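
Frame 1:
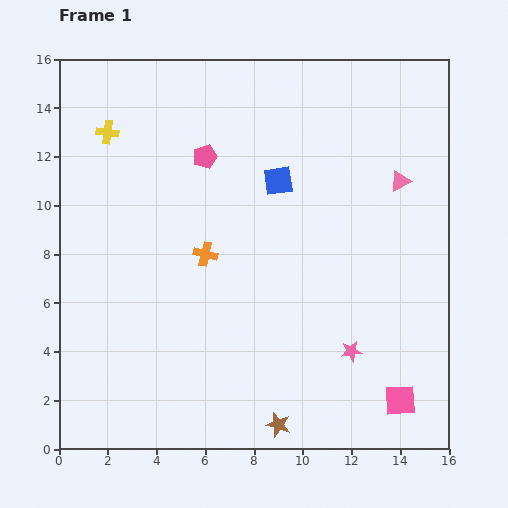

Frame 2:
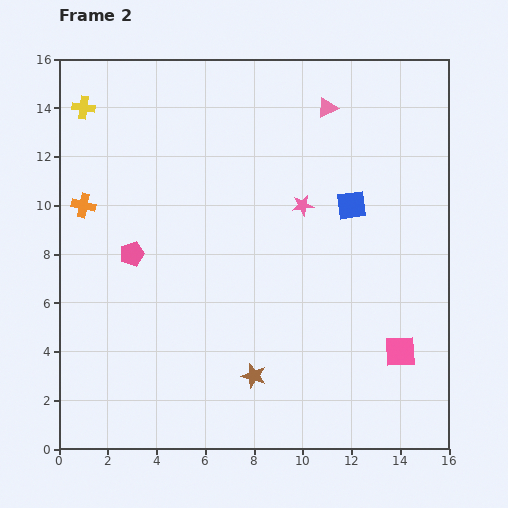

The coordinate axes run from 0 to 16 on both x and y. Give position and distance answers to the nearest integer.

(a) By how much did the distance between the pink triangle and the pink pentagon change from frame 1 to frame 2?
+2

Distance in frame 1: 8. Distance in frame 2: 10.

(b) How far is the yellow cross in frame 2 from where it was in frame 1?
1

The yellow cross moved from (2, 13) to (1, 14), a distance of √(1² + 1²) ≈ 1.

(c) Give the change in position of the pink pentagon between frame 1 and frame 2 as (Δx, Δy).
(-3, -4)

The pink pentagon was at (6, 12) in frame 1 and (3, 8) in frame 2.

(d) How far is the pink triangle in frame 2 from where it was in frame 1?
4

The pink triangle moved from (14, 11) to (11, 14), a distance of √(3² + 3²) ≈ 4.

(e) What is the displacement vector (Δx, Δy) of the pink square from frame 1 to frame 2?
(0, 2)

The pink square was at (14, 2) in frame 1 and (14, 4) in frame 2.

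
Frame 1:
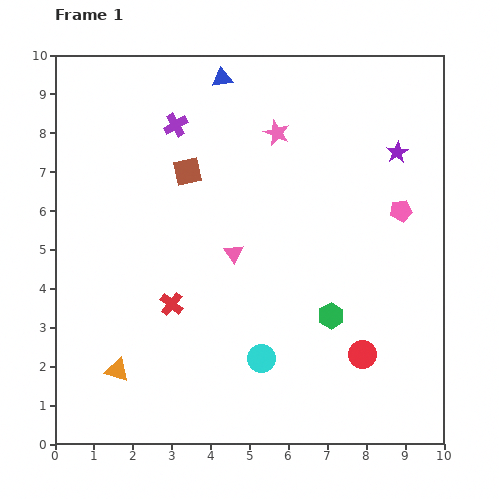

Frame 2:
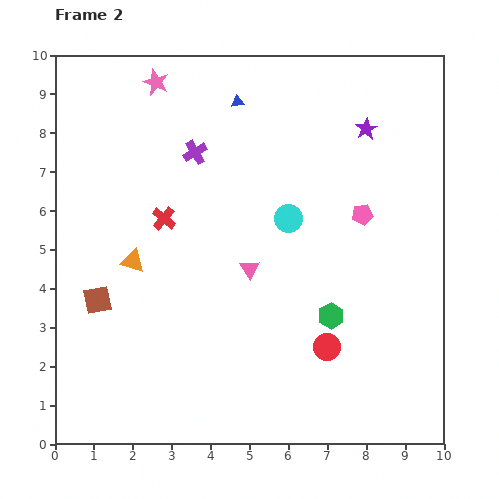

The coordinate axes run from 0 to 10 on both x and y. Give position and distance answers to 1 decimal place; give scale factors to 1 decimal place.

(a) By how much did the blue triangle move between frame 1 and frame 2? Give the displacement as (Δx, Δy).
(0.4, -0.6)

The blue triangle was at (4.3, 9.4) in frame 1 and (4.7, 8.8) in frame 2.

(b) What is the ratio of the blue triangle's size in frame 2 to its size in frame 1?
0.6×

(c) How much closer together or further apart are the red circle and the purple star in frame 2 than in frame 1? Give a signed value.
+0.4

Distance in frame 1: 5.3. Distance in frame 2: 5.7.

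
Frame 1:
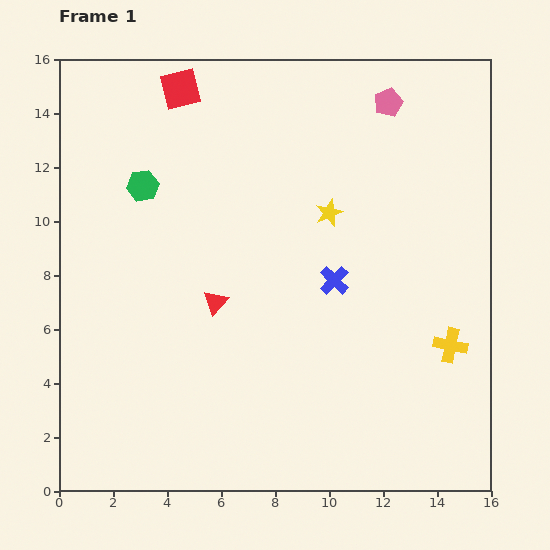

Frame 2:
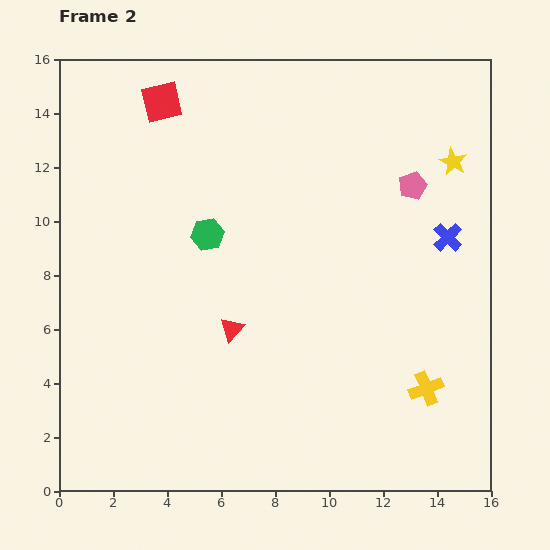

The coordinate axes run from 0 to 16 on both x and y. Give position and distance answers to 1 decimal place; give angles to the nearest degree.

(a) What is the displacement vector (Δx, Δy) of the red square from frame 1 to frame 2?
(-0.7, -0.5)

The red square was at (4.5, 14.9) in frame 1 and (3.8, 14.4) in frame 2.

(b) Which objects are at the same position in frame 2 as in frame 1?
none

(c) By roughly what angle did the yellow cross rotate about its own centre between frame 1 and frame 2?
33° counter-clockwise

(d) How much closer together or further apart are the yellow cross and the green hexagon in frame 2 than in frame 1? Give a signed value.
-2.9

Distance in frame 1: 12.8. Distance in frame 2: 9.9.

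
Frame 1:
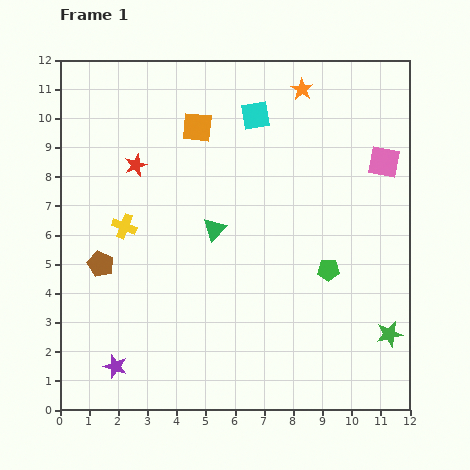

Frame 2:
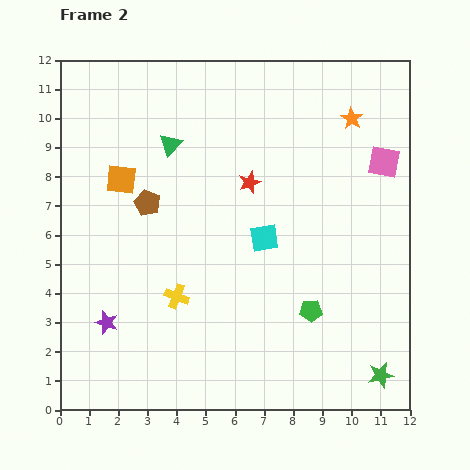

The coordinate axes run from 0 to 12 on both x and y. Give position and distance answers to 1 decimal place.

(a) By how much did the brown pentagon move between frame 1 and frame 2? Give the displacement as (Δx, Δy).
(1.6, 2.1)

The brown pentagon was at (1.4, 5.0) in frame 1 and (3.0, 7.1) in frame 2.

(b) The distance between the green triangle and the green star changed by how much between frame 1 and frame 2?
+3.7

Distance in frame 1: 7.0. Distance in frame 2: 10.7.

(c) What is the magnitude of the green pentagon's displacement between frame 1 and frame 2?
1.5

The green pentagon moved from (9.2, 4.8) to (8.6, 3.4), a distance of √(0.6² + 1.4²) ≈ 1.5.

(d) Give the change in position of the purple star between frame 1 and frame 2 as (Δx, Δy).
(-0.3, 1.5)

The purple star was at (1.9, 1.5) in frame 1 and (1.6, 3.0) in frame 2.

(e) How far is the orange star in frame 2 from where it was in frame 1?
2.0

The orange star moved from (8.3, 11.0) to (10.0, 10.0), a distance of √(1.7² + 1.0²) ≈ 2.0.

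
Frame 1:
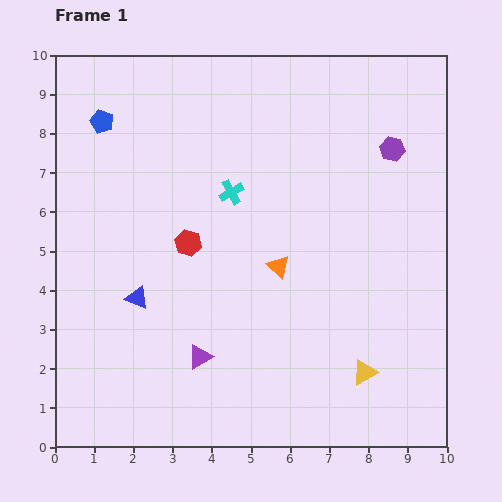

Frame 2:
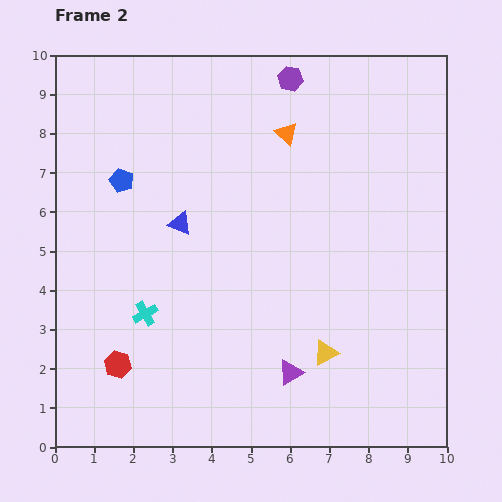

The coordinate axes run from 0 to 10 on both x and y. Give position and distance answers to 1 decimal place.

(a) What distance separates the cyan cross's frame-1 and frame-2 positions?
3.8

The cyan cross moved from (4.5, 6.5) to (2.3, 3.4), a distance of √(2.2² + 3.1²) ≈ 3.8.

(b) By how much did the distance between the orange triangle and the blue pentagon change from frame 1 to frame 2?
-1.4

Distance in frame 1: 5.8. Distance in frame 2: 4.4.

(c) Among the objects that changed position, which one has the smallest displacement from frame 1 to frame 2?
the yellow triangle

(moved 1.1)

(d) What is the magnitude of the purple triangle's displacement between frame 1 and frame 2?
2.3

The purple triangle moved from (3.7, 2.3) to (6.0, 1.9), a distance of √(2.3² + 0.4²) ≈ 2.3.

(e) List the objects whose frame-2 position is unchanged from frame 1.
none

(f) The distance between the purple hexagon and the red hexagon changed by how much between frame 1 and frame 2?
+2.8

Distance in frame 1: 5.7. Distance in frame 2: 8.5.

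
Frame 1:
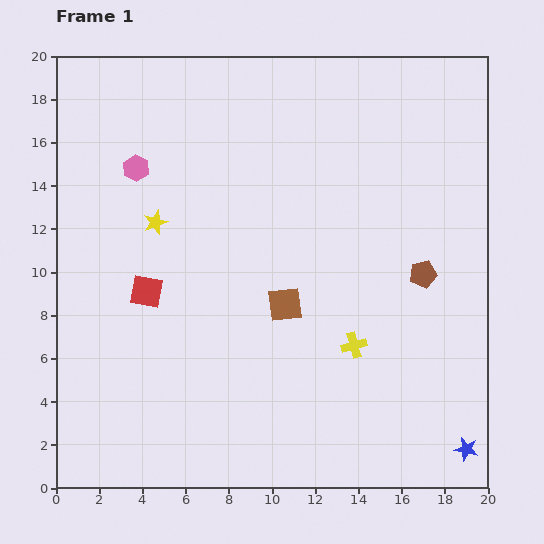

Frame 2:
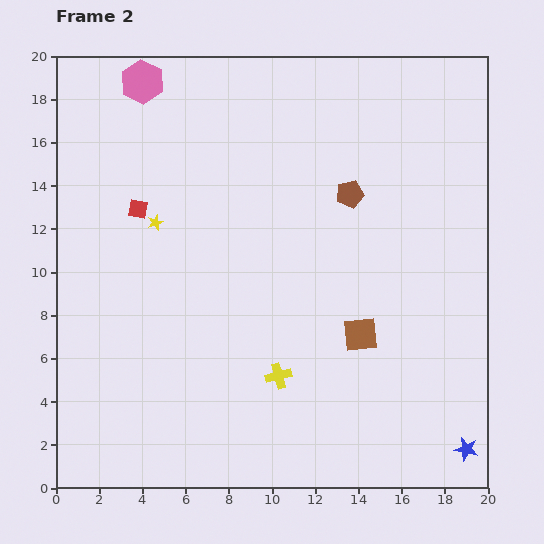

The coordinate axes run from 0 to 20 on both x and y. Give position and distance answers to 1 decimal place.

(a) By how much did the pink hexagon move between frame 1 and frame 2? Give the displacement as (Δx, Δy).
(0.3, 4.0)

The pink hexagon was at (3.7, 14.8) in frame 1 and (4.0, 18.8) in frame 2.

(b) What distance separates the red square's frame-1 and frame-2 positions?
3.8

The red square moved from (4.2, 9.1) to (3.8, 12.9), a distance of √(0.4² + 3.8²) ≈ 3.8.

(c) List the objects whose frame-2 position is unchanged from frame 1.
the blue star, the yellow star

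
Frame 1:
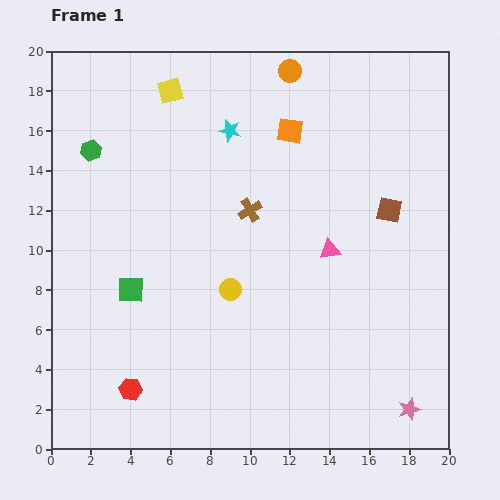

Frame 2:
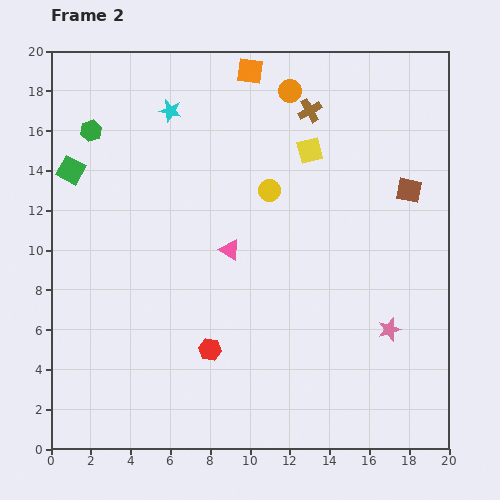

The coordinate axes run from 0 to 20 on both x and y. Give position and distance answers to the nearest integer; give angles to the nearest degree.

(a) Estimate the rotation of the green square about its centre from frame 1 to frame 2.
27° clockwise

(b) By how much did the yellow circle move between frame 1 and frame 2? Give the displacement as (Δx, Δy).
(2, 5)

The yellow circle was at (9, 8) in frame 1 and (11, 13) in frame 2.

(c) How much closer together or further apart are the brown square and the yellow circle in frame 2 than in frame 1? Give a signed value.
-2

Distance in frame 1: 9. Distance in frame 2: 7.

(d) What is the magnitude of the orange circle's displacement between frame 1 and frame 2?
1

The orange circle moved from (12, 19) to (12, 18), a distance of √(0² + 1²) ≈ 1.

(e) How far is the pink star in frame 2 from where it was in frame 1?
4

The pink star moved from (18, 2) to (17, 6), a distance of √(1² + 4²) ≈ 4.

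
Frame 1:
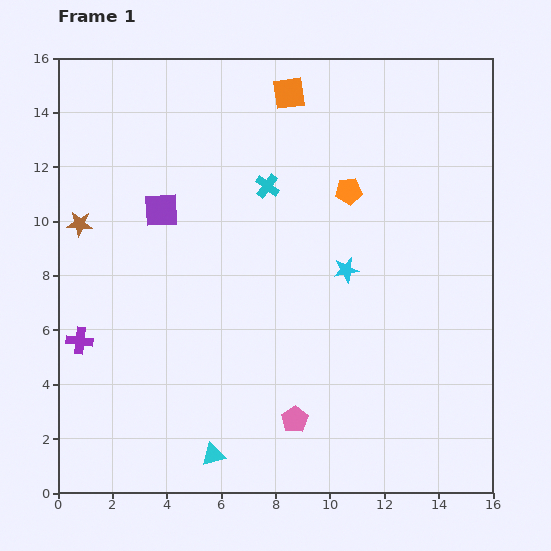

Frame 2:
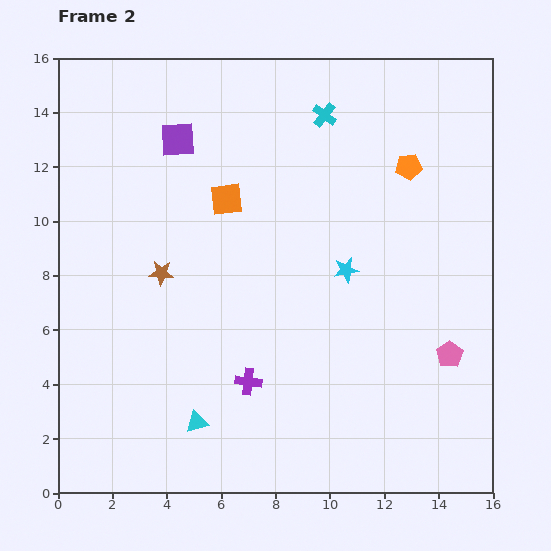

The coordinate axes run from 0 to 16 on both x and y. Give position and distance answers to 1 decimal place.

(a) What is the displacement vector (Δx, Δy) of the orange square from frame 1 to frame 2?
(-2.3, -3.9)

The orange square was at (8.5, 14.7) in frame 1 and (6.2, 10.8) in frame 2.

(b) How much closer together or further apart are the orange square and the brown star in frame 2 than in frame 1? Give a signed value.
-5.5

Distance in frame 1: 9.1. Distance in frame 2: 3.6.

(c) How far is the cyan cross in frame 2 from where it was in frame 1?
3.3

The cyan cross moved from (7.7, 11.3) to (9.8, 13.9), a distance of √(2.1² + 2.6²) ≈ 3.3.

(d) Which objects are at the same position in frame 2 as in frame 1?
the cyan star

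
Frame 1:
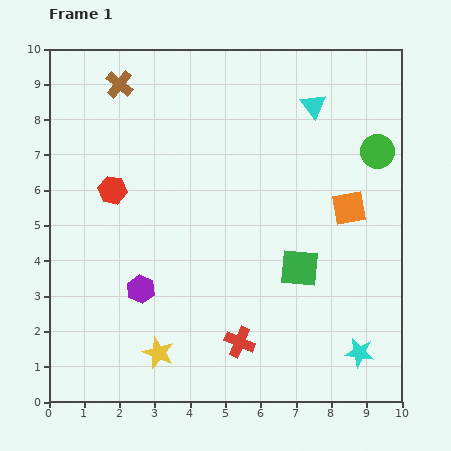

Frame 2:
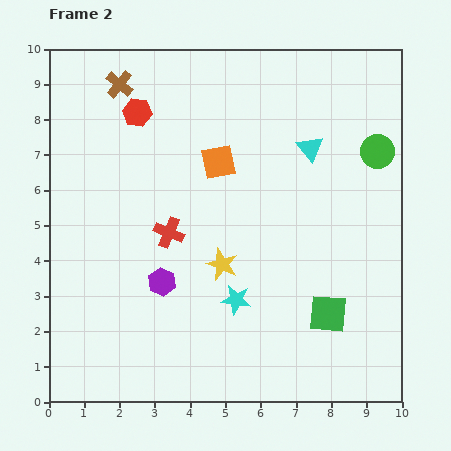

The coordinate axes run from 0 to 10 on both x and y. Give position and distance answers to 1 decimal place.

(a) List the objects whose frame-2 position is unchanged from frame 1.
the green circle, the brown cross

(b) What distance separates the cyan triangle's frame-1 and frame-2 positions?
1.2

The cyan triangle moved from (7.5, 8.4) to (7.4, 7.2), a distance of √(0.1² + 1.2²) ≈ 1.2.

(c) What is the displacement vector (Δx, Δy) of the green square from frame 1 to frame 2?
(0.8, -1.3)

The green square was at (7.1, 3.8) in frame 1 and (7.9, 2.5) in frame 2.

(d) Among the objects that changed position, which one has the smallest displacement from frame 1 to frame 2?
the purple hexagon

(moved 0.6)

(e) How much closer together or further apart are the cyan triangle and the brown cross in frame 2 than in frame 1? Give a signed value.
+0.2

Distance in frame 1: 5.5. Distance in frame 2: 5.7.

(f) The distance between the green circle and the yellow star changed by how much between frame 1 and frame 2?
-3.0

Distance in frame 1: 8.4. Distance in frame 2: 5.4.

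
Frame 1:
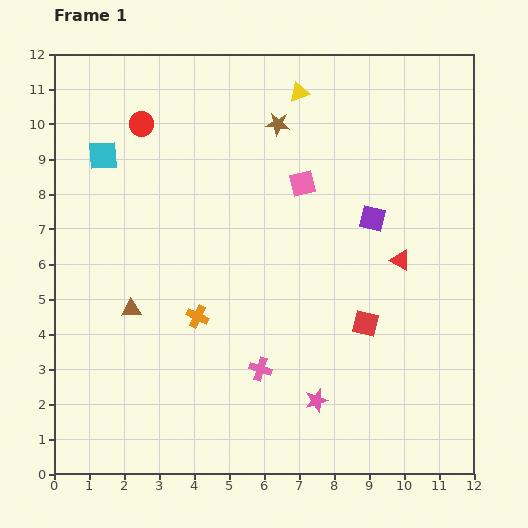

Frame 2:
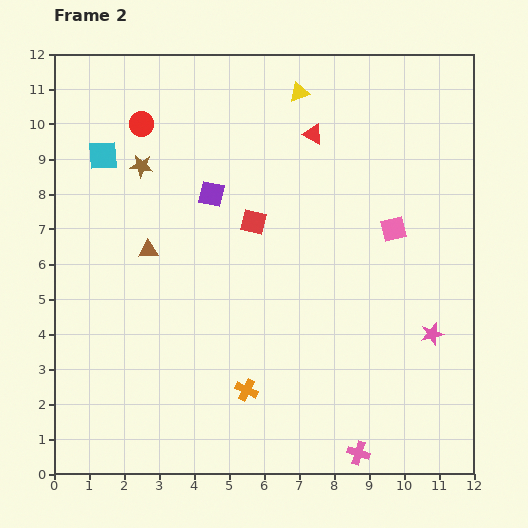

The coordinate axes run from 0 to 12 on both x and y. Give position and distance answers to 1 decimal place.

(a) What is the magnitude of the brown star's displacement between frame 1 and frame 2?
4.1

The brown star moved from (6.4, 10.0) to (2.5, 8.8), a distance of √(3.9² + 1.2²) ≈ 4.1.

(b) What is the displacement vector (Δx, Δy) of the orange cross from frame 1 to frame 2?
(1.4, -2.1)

The orange cross was at (4.1, 4.5) in frame 1 and (5.5, 2.4) in frame 2.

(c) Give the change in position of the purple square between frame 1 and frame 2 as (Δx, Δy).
(-4.6, 0.7)

The purple square was at (9.1, 7.3) in frame 1 and (4.5, 8.0) in frame 2.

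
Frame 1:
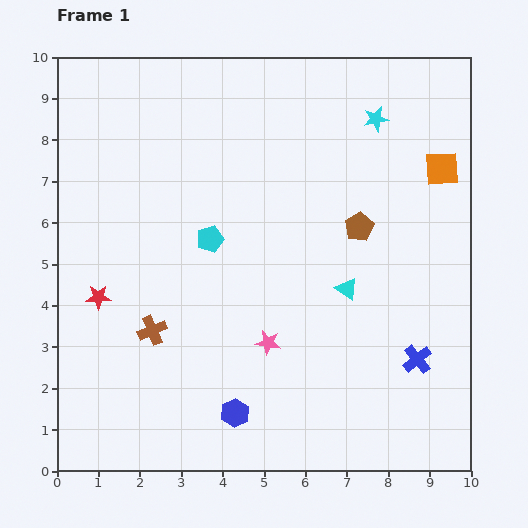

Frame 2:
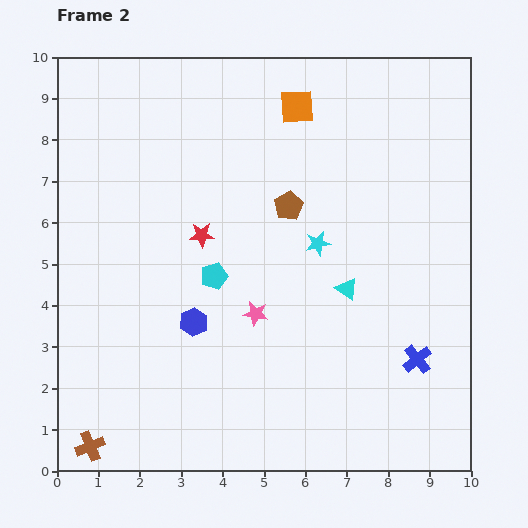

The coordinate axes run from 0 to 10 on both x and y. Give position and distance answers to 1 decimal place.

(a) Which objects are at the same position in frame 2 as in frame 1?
the blue cross, the cyan triangle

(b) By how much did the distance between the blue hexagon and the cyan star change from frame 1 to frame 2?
-4.3

Distance in frame 1: 7.9. Distance in frame 2: 3.6.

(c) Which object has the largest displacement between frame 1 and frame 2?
the orange square

(moved 3.8; next 3.3)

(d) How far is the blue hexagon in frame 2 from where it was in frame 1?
2.4

The blue hexagon moved from (4.3, 1.4) to (3.3, 3.6), a distance of √(1.0² + 2.2²) ≈ 2.4.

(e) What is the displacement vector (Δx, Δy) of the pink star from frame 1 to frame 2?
(-0.3, 0.7)

The pink star was at (5.1, 3.1) in frame 1 and (4.8, 3.8) in frame 2.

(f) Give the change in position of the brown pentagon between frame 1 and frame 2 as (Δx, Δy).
(-1.7, 0.5)

The brown pentagon was at (7.3, 5.9) in frame 1 and (5.6, 6.4) in frame 2.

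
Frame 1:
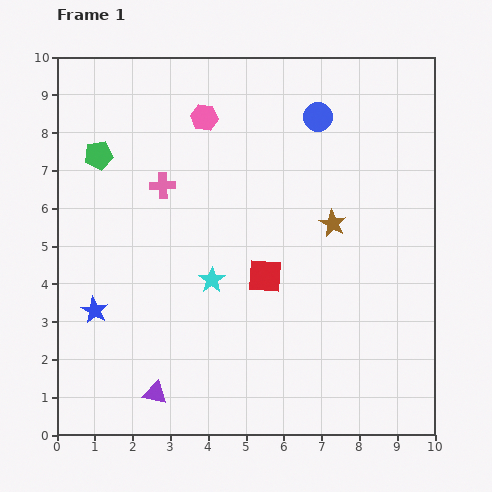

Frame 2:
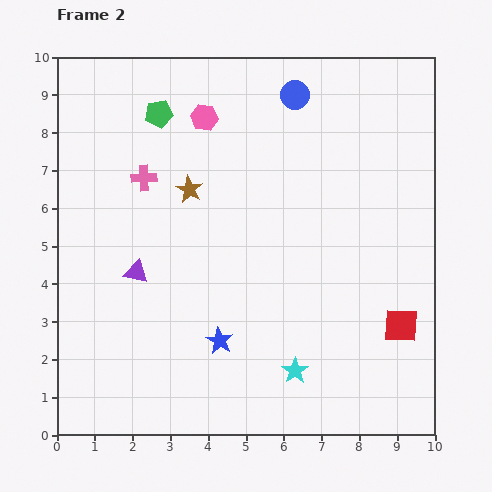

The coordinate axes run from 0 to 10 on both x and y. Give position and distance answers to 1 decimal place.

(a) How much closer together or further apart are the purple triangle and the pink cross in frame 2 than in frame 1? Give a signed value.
-3.0

Distance in frame 1: 5.5. Distance in frame 2: 2.5.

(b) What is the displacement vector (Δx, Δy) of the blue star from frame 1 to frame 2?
(3.3, -0.8)

The blue star was at (1.0, 3.3) in frame 1 and (4.3, 2.5) in frame 2.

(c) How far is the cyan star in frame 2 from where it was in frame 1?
3.3

The cyan star moved from (4.1, 4.1) to (6.3, 1.7), a distance of √(2.2² + 2.4²) ≈ 3.3.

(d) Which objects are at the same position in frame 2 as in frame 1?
the pink hexagon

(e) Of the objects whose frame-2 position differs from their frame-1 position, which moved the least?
the pink cross

(moved 0.5)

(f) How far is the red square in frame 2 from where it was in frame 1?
3.8

The red square moved from (5.5, 4.2) to (9.1, 2.9), a distance of √(3.6² + 1.3²) ≈ 3.8.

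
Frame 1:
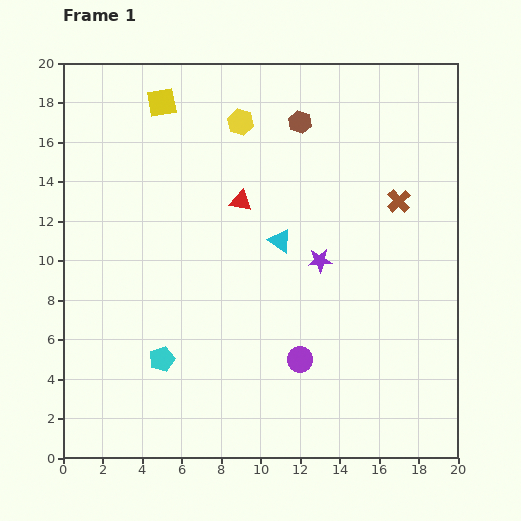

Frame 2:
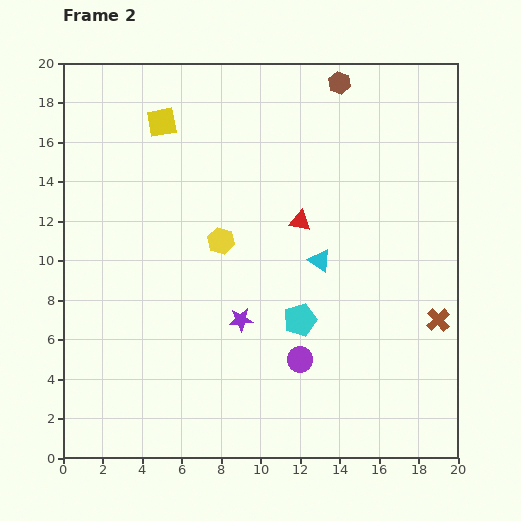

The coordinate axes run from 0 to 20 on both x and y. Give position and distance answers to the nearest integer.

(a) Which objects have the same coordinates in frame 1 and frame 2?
the purple circle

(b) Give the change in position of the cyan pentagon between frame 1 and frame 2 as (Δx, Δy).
(7, 2)

The cyan pentagon was at (5, 5) in frame 1 and (12, 7) in frame 2.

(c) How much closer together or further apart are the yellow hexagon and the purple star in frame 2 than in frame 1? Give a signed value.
-4

Distance in frame 1: 8. Distance in frame 2: 4.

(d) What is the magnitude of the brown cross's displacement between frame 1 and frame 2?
6

The brown cross moved from (17, 13) to (19, 7), a distance of √(2² + 6²) ≈ 6.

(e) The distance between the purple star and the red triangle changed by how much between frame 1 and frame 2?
+1

Distance in frame 1: 5. Distance in frame 2: 6.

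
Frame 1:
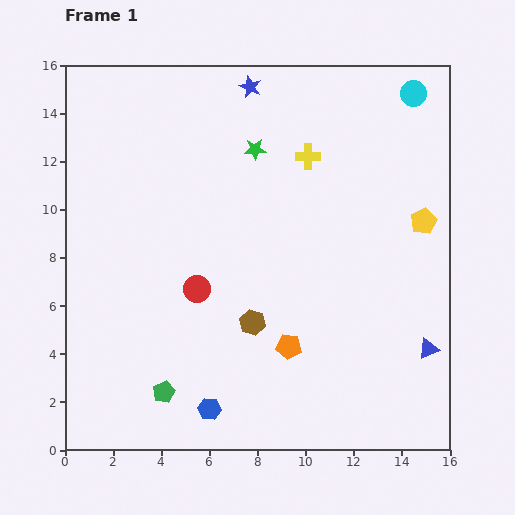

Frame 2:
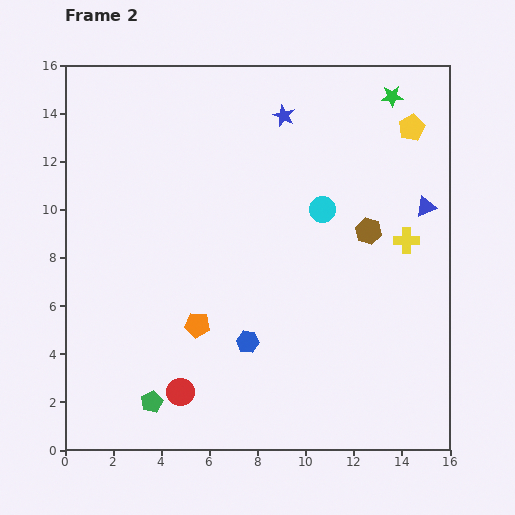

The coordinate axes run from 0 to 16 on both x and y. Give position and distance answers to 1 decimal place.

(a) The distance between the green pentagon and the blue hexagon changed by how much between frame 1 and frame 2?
+2.7

Distance in frame 1: 2.0. Distance in frame 2: 4.7.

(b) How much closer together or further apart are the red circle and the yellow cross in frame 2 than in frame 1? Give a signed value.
+4.1

Distance in frame 1: 7.2. Distance in frame 2: 11.3.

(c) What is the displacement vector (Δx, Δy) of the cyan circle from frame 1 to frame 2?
(-3.8, -4.8)

The cyan circle was at (14.5, 14.8) in frame 1 and (10.7, 10.0) in frame 2.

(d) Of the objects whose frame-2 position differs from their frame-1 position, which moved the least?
the green pentagon

(moved 0.6)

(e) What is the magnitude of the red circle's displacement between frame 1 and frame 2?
4.4

The red circle moved from (5.5, 6.7) to (4.8, 2.4), a distance of √(0.7² + 4.3²) ≈ 4.4.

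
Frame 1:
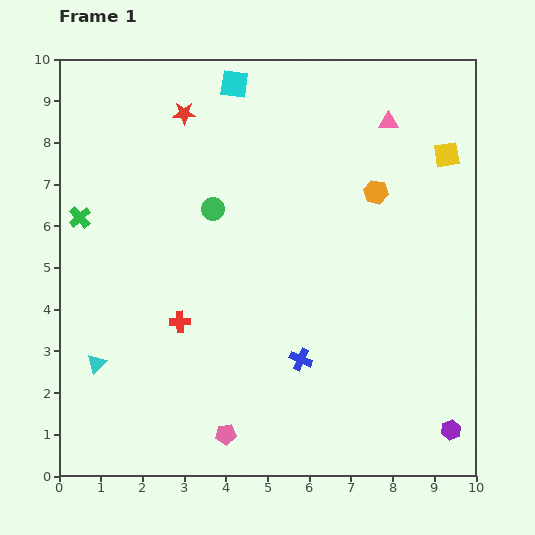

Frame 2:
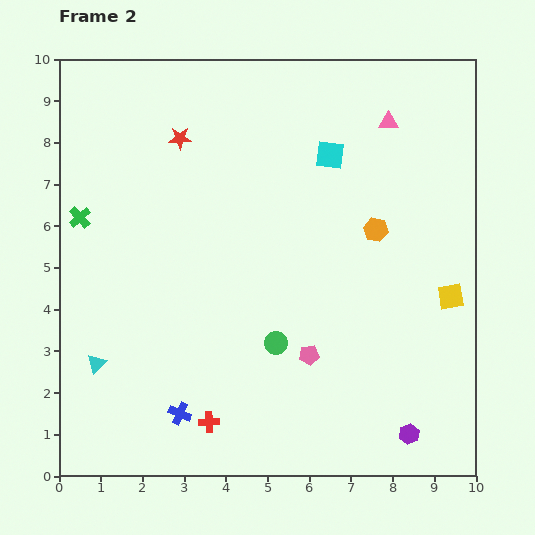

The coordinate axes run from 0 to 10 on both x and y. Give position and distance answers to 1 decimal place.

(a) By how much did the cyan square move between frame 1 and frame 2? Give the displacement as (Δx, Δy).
(2.3, -1.7)

The cyan square was at (4.2, 9.4) in frame 1 and (6.5, 7.7) in frame 2.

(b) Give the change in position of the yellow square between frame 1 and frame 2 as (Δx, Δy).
(0.1, -3.4)

The yellow square was at (9.3, 7.7) in frame 1 and (9.4, 4.3) in frame 2.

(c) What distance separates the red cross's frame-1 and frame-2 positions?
2.5

The red cross moved from (2.9, 3.7) to (3.6, 1.3), a distance of √(0.7² + 2.4²) ≈ 2.5.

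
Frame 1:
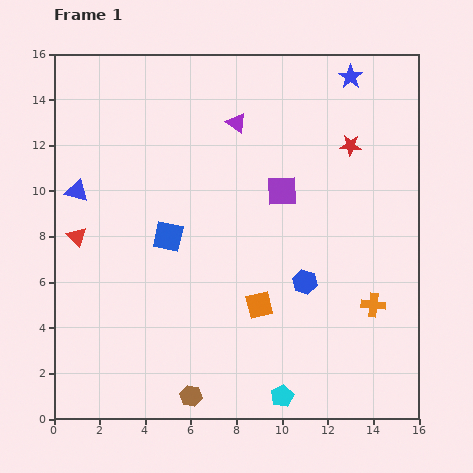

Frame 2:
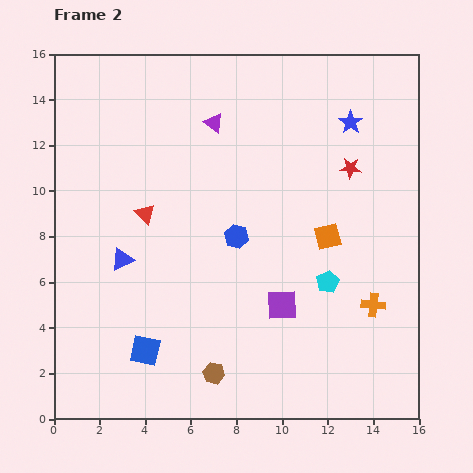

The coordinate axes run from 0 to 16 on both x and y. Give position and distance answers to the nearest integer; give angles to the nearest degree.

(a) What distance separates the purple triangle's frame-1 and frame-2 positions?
1

The purple triangle moved from (8, 13) to (7, 13), a distance of √(1² + 0²) ≈ 1.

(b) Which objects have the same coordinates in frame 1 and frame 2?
the orange cross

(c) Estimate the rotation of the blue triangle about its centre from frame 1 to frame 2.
41° counter-clockwise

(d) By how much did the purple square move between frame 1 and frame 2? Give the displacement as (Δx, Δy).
(0, -5)

The purple square was at (10, 10) in frame 1 and (10, 5) in frame 2.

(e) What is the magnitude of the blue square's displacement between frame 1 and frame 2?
5

The blue square moved from (5, 8) to (4, 3), a distance of √(1² + 5²) ≈ 5.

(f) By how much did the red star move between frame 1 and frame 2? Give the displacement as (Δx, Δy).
(0, -1)

The red star was at (13, 12) in frame 1 and (13, 11) in frame 2.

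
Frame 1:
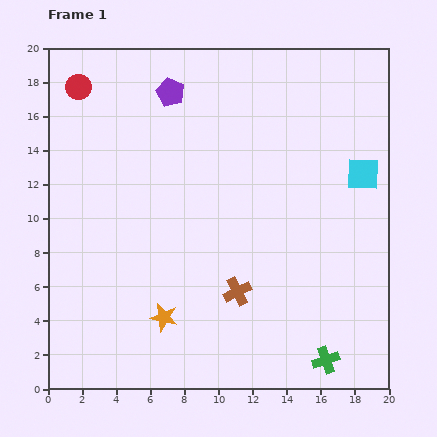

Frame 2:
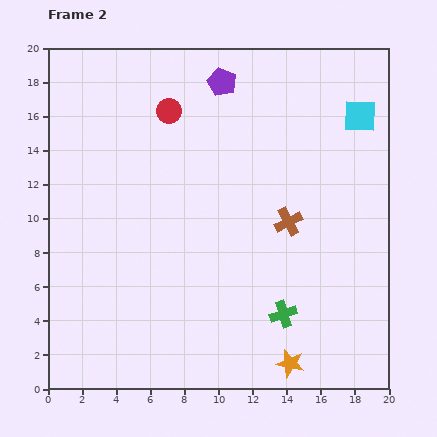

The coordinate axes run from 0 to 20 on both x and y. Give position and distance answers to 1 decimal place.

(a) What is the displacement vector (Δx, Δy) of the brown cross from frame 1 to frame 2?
(3.0, 4.1)

The brown cross was at (11.1, 5.7) in frame 1 and (14.1, 9.8) in frame 2.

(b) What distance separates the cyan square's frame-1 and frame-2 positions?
3.4

The cyan square moved from (18.5, 12.6) to (18.3, 16.0), a distance of √(0.2² + 3.4²) ≈ 3.4.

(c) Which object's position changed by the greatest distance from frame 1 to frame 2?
the orange star

(moved 7.9; next 5.5)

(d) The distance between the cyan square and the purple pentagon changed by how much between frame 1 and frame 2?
-4.0

Distance in frame 1: 12.3. Distance in frame 2: 8.3.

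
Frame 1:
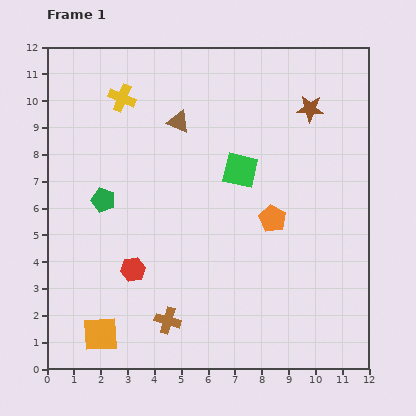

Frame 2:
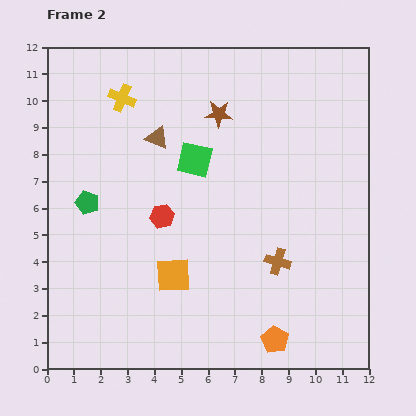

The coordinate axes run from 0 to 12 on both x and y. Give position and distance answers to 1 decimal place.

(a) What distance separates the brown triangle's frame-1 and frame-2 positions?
1.0

The brown triangle moved from (4.9, 9.2) to (4.1, 8.6), a distance of √(0.8² + 0.6²) ≈ 1.0.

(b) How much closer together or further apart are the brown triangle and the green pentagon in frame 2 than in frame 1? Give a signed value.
-0.5

Distance in frame 1: 4.0. Distance in frame 2: 3.5.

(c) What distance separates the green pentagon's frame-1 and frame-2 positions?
0.6

The green pentagon moved from (2.1, 6.3) to (1.5, 6.2), a distance of √(0.6² + 0.1²) ≈ 0.6.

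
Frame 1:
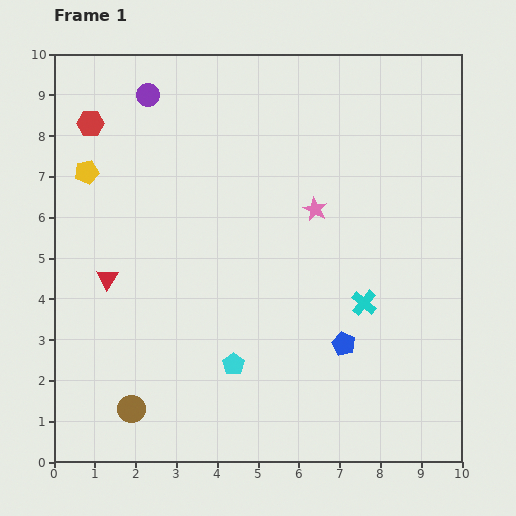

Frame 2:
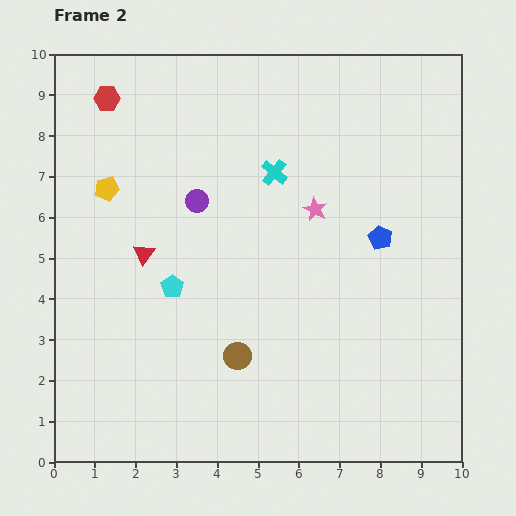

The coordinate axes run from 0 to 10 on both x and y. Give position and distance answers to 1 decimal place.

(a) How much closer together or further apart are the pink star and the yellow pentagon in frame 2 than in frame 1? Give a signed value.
-0.6

Distance in frame 1: 5.7. Distance in frame 2: 5.1.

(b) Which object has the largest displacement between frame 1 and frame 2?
the cyan cross

(moved 3.9; next 2.9)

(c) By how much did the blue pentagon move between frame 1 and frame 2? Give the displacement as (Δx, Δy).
(0.9, 2.6)

The blue pentagon was at (7.1, 2.9) in frame 1 and (8.0, 5.5) in frame 2.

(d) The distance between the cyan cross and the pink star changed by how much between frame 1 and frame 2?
-1.3

Distance in frame 1: 2.6. Distance in frame 2: 1.3.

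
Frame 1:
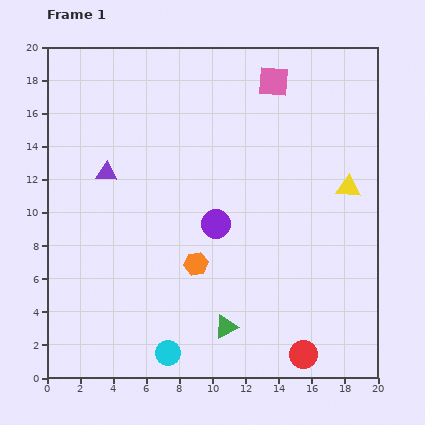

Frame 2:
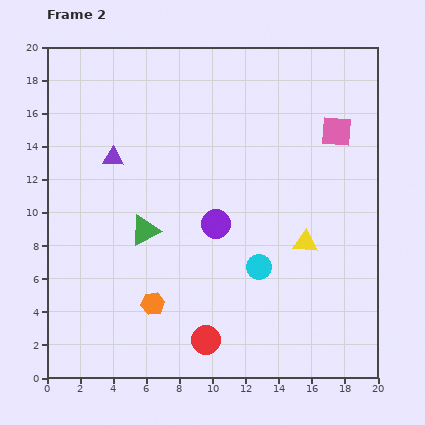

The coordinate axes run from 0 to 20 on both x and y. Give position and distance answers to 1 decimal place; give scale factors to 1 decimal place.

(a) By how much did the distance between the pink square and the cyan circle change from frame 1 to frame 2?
-8.1

Distance in frame 1: 17.6. Distance in frame 2: 9.5.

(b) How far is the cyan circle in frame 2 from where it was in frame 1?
7.6

The cyan circle moved from (7.3, 1.5) to (12.8, 6.7), a distance of √(5.5² + 5.2²) ≈ 7.6.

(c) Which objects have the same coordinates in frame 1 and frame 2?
the purple circle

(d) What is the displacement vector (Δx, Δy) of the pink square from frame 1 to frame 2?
(3.8, -3.0)

The pink square was at (13.7, 17.9) in frame 1 and (17.5, 14.9) in frame 2.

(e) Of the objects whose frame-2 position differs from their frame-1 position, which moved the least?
the purple triangle

(moved 1.0)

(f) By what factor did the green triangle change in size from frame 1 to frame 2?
1.3×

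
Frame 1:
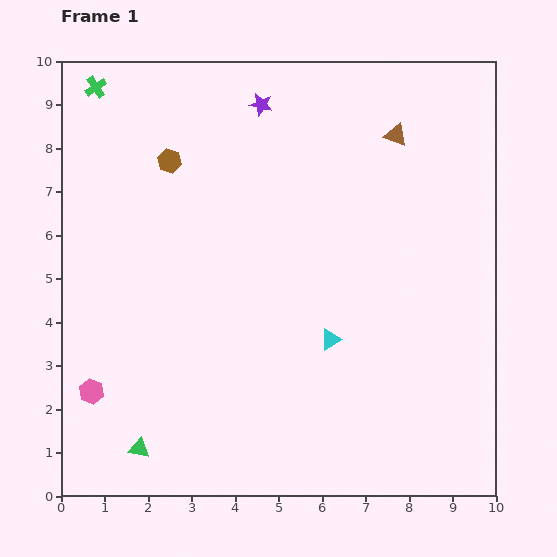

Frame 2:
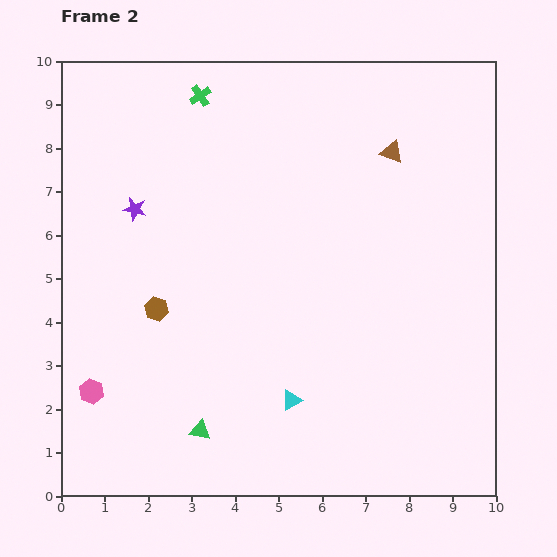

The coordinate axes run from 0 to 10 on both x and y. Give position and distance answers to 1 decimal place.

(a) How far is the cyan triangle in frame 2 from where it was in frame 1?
1.7

The cyan triangle moved from (6.2, 3.6) to (5.3, 2.2), a distance of √(0.9² + 1.4²) ≈ 1.7.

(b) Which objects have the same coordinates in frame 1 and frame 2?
the pink hexagon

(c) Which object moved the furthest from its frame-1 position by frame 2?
the purple star

(moved 3.8; next 3.4)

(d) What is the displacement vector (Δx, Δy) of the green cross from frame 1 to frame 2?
(2.4, -0.2)

The green cross was at (0.8, 9.4) in frame 1 and (3.2, 9.2) in frame 2.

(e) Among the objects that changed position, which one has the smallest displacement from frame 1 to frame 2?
the brown triangle

(moved 0.4)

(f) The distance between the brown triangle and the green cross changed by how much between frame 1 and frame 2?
-2.4

Distance in frame 1: 7.0. Distance in frame 2: 4.6.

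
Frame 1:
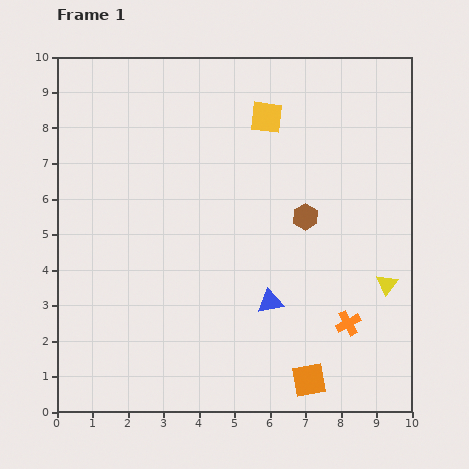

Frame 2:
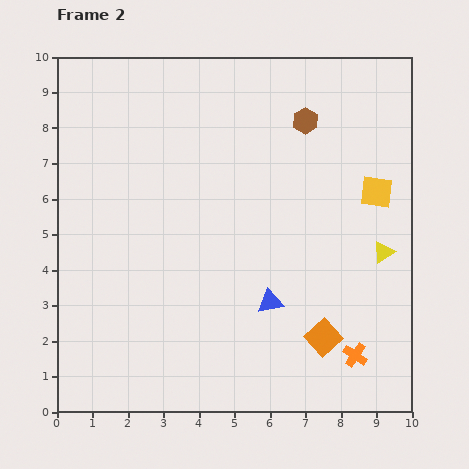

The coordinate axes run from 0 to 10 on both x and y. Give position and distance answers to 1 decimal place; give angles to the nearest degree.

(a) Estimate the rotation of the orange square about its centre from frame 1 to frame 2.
32° counter-clockwise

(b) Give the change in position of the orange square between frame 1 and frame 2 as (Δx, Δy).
(0.4, 1.2)

The orange square was at (7.1, 0.9) in frame 1 and (7.5, 2.1) in frame 2.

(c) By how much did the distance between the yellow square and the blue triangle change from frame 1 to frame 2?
-0.9

Distance in frame 1: 5.2. Distance in frame 2: 4.3.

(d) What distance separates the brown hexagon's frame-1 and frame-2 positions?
2.7

The brown hexagon moved from (7.0, 5.5) to (7.0, 8.2), a distance of √(0.0² + 2.7²) ≈ 2.7.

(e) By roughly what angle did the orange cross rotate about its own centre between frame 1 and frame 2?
28° counter-clockwise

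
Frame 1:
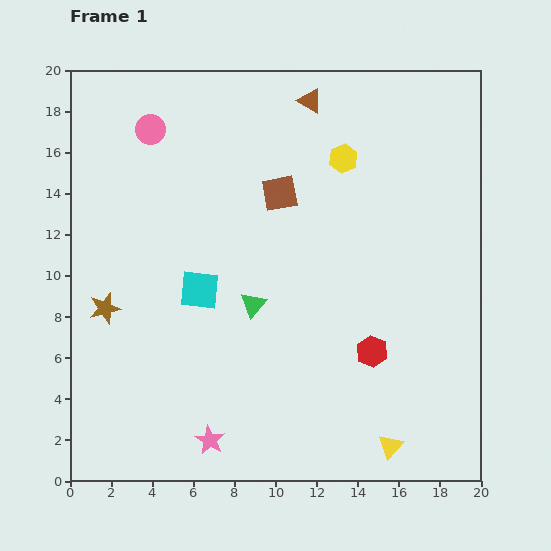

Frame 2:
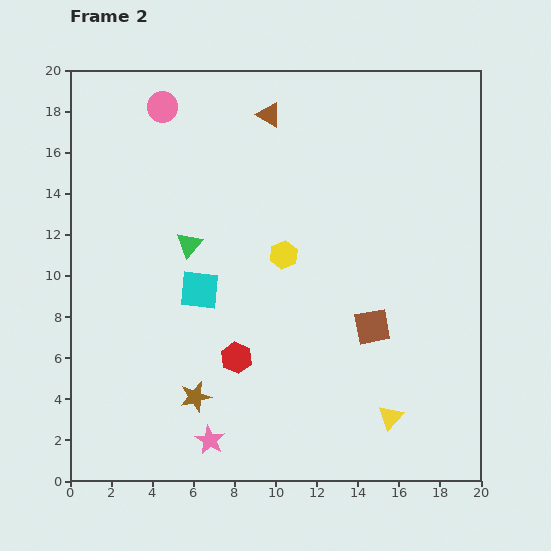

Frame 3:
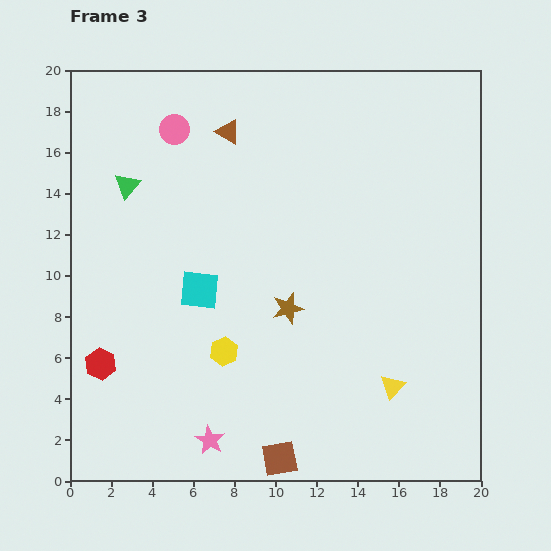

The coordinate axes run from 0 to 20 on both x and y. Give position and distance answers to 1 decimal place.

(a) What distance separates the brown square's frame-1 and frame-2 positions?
7.9

The brown square moved from (10.2, 14.0) to (14.7, 7.5), a distance of √(4.5² + 6.5²) ≈ 7.9.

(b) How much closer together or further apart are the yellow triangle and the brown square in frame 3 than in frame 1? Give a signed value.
-6.9

Distance in frame 1: 13.4. Distance in frame 3: 6.5.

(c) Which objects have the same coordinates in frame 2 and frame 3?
the pink star, the cyan square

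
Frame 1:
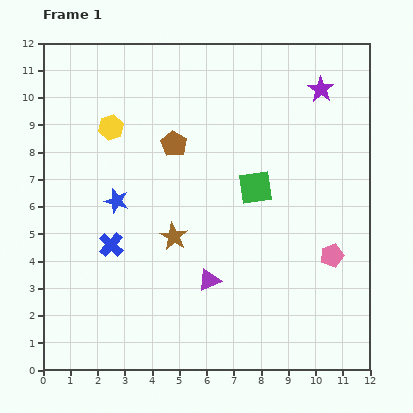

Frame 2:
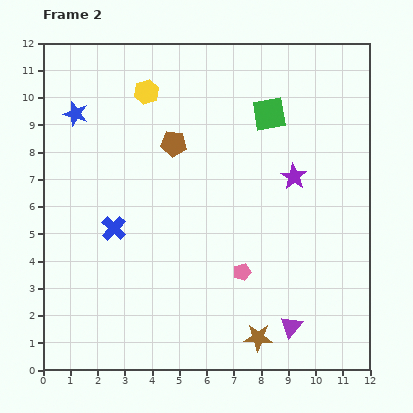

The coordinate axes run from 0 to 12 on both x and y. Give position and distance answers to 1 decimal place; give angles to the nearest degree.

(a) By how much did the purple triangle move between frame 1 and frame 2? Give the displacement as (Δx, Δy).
(3.0, -1.7)

The purple triangle was at (6.1, 3.3) in frame 1 and (9.1, 1.6) in frame 2.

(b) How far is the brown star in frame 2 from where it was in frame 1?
4.8

The brown star moved from (4.8, 4.9) to (7.9, 1.2), a distance of √(3.1² + 3.7²) ≈ 4.8.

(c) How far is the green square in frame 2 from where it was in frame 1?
2.7

The green square moved from (7.8, 6.7) to (8.3, 9.4), a distance of √(0.5² + 2.7²) ≈ 2.7.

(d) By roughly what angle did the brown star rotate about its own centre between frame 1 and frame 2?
27° counter-clockwise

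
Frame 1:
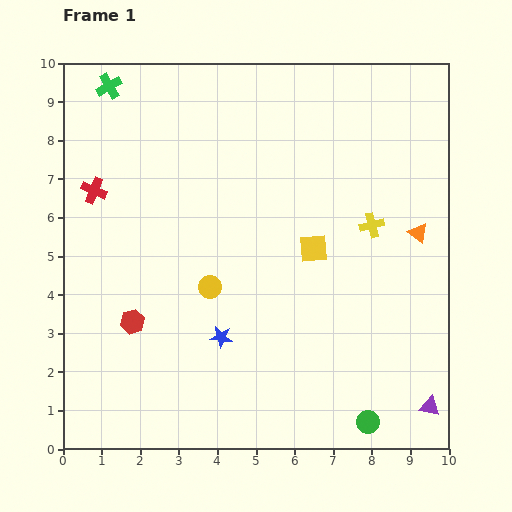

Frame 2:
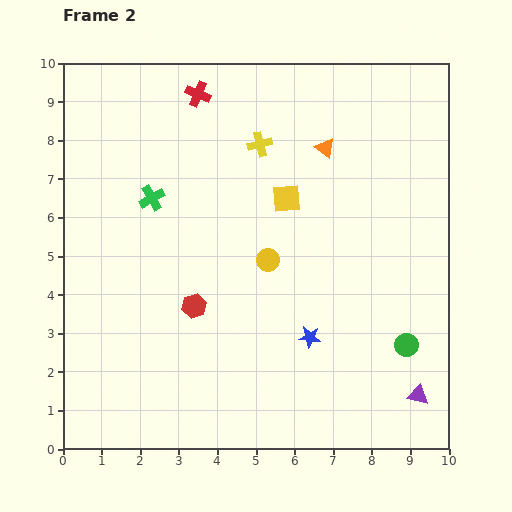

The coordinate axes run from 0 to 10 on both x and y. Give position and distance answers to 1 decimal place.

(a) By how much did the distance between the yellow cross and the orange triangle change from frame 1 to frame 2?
+0.5

Distance in frame 1: 1.2. Distance in frame 2: 1.7.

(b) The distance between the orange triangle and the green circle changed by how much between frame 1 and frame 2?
+0.4

Distance in frame 1: 5.1. Distance in frame 2: 5.5.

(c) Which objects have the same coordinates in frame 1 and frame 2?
none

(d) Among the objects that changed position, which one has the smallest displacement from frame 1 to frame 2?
the purple triangle

(moved 0.4)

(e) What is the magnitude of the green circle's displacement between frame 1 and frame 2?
2.2

The green circle moved from (7.9, 0.7) to (8.9, 2.7), a distance of √(1.0² + 2.0²) ≈ 2.2.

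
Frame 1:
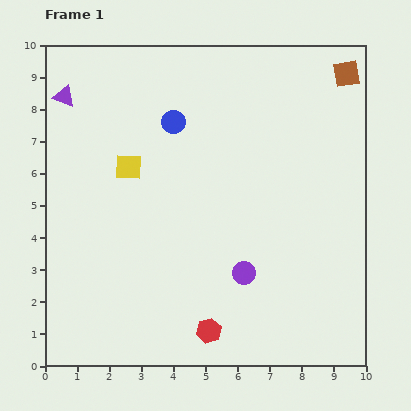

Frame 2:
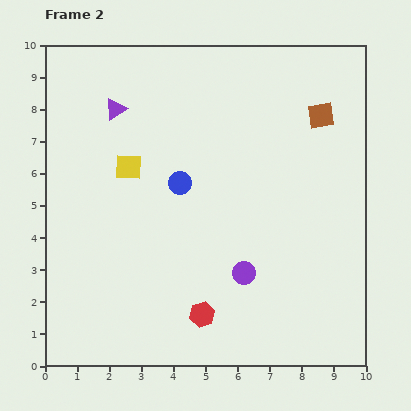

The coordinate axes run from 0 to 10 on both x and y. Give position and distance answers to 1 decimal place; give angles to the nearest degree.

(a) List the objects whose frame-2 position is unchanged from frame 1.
the yellow square, the purple circle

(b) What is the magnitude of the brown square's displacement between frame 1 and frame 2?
1.5

The brown square moved from (9.4, 9.1) to (8.6, 7.8), a distance of √(0.8² + 1.3²) ≈ 1.5.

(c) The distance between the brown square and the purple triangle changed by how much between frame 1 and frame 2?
-2.4

Distance in frame 1: 8.8. Distance in frame 2: 6.4.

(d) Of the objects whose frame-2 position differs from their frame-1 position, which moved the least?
the red hexagon

(moved 0.5)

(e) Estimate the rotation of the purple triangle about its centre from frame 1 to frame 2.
53° counter-clockwise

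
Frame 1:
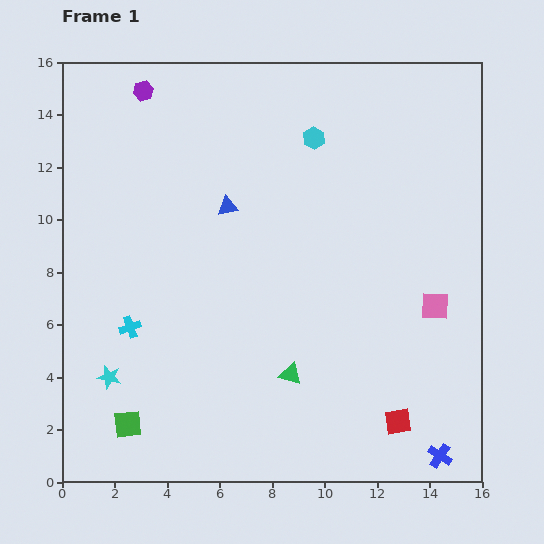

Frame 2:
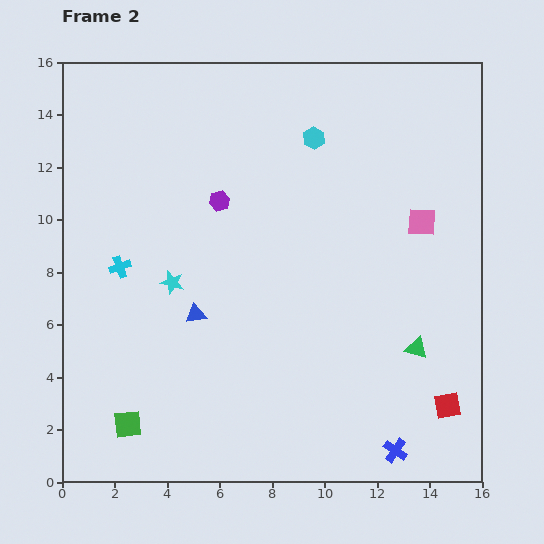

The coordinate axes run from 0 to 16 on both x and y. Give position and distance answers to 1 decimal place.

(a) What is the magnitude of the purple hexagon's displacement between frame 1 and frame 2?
5.1

The purple hexagon moved from (3.1, 14.9) to (6.0, 10.7), a distance of √(2.9² + 4.2²) ≈ 5.1.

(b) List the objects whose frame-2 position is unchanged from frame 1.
the green square, the cyan hexagon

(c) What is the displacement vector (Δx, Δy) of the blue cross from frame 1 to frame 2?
(-1.7, 0.2)

The blue cross was at (14.4, 1.0) in frame 1 and (12.7, 1.2) in frame 2.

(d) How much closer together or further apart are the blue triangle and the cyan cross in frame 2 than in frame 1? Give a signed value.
-2.5

Distance in frame 1: 5.9. Distance in frame 2: 3.4.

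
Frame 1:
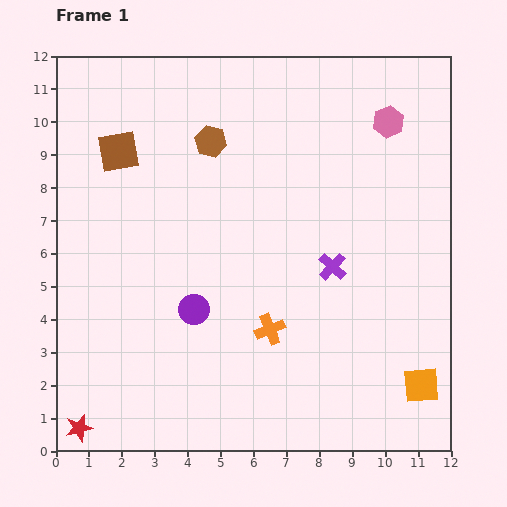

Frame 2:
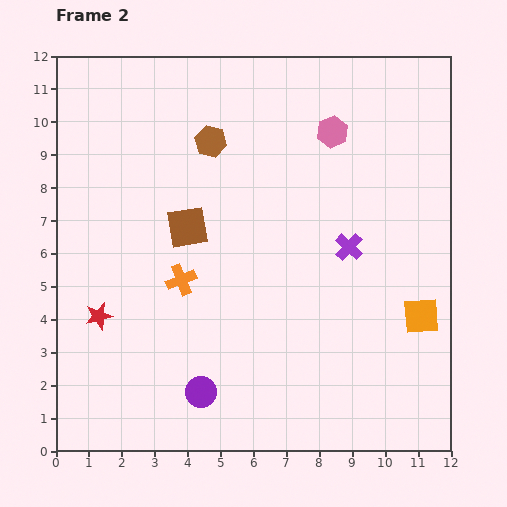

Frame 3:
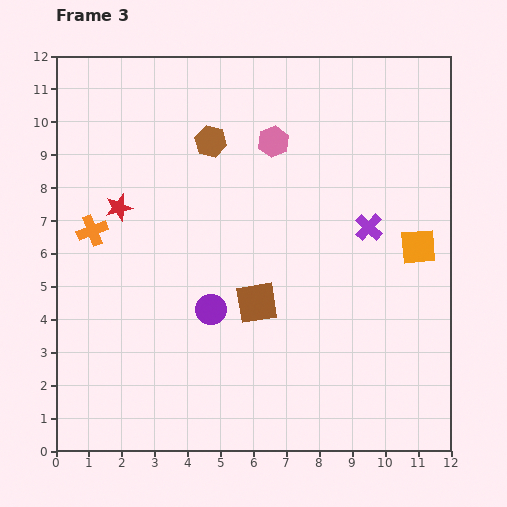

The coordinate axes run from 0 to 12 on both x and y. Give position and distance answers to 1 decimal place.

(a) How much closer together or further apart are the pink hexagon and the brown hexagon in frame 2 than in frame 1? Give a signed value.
-1.7

Distance in frame 1: 5.4. Distance in frame 2: 3.7.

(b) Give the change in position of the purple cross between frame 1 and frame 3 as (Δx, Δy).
(1.1, 1.2)

The purple cross was at (8.4, 5.6) in frame 1 and (9.5, 6.8) in frame 3.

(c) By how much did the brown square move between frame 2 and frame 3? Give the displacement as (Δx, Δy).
(2.1, -2.3)

The brown square was at (4.0, 6.8) in frame 2 and (6.1, 4.5) in frame 3.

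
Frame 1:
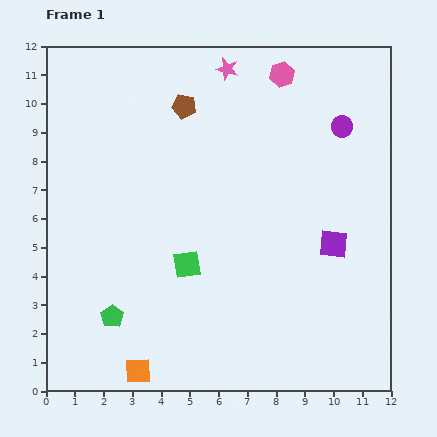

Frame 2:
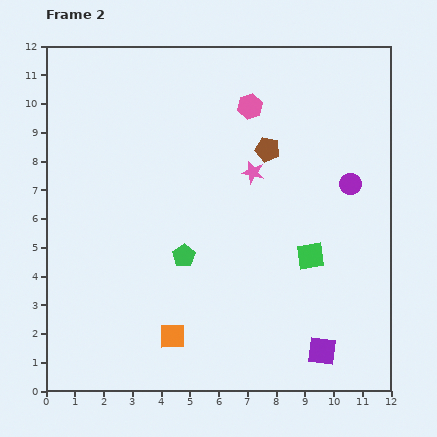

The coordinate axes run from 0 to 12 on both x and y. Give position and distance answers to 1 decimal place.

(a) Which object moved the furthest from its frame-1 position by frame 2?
the green square

(moved 4.3; next 3.7)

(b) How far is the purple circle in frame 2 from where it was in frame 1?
2.0

The purple circle moved from (10.3, 9.2) to (10.6, 7.2), a distance of √(0.3² + 2.0²) ≈ 2.0.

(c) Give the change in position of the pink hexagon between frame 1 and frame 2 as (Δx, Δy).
(-1.1, -1.1)

The pink hexagon was at (8.2, 11.0) in frame 1 and (7.1, 9.9) in frame 2.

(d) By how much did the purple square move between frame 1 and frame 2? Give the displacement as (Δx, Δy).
(-0.4, -3.7)

The purple square was at (10.0, 5.1) in frame 1 and (9.6, 1.4) in frame 2.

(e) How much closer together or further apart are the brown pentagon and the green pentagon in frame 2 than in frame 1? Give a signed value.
-3.0

Distance in frame 1: 7.7. Distance in frame 2: 4.7.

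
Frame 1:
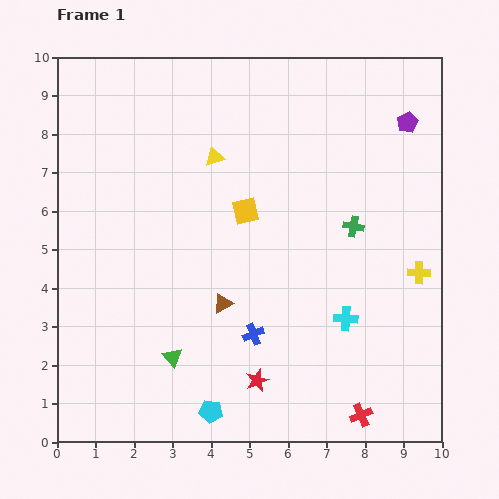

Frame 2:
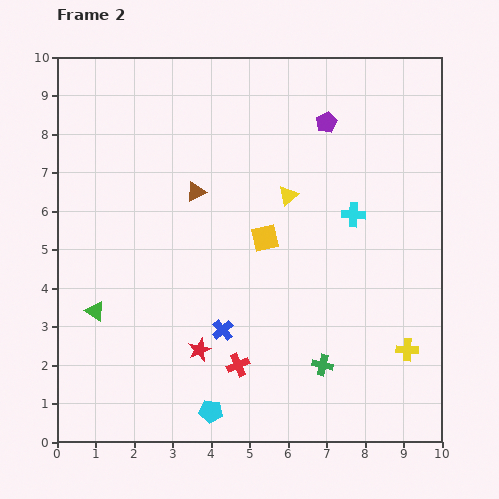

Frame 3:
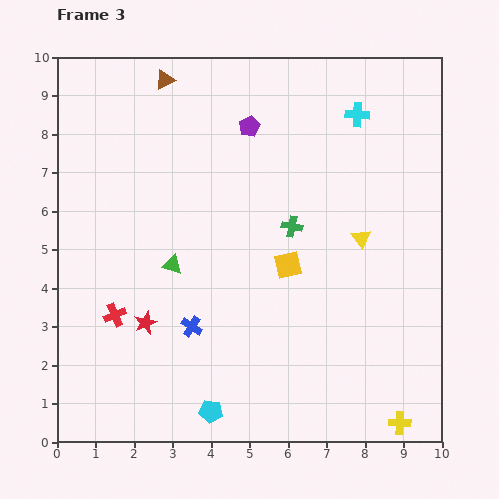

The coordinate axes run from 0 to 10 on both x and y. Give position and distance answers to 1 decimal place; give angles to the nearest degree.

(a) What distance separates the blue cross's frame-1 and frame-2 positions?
0.8

The blue cross moved from (5.1, 2.8) to (4.3, 2.9), a distance of √(0.8² + 0.1²) ≈ 0.8.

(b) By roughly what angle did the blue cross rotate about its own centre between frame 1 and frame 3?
35° counter-clockwise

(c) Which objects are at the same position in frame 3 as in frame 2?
the cyan pentagon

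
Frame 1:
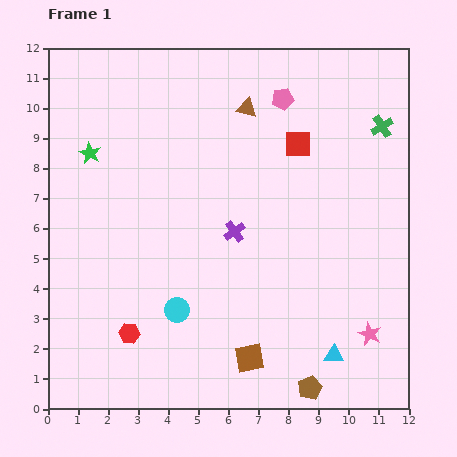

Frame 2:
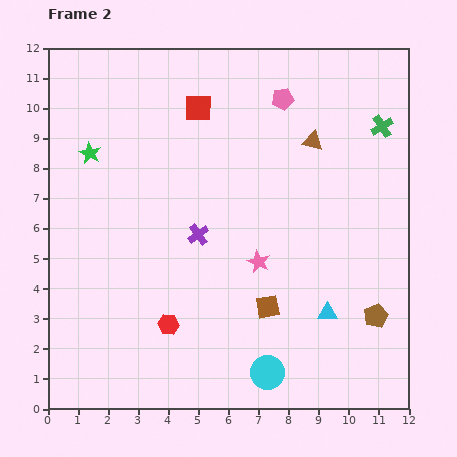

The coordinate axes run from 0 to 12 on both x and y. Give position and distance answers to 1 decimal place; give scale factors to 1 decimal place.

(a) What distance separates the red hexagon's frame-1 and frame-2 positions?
1.3

The red hexagon moved from (2.7, 2.5) to (4.0, 2.8), a distance of √(1.3² + 0.3²) ≈ 1.3.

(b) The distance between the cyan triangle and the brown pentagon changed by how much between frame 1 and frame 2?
+0.2

Distance in frame 1: 1.4. Distance in frame 2: 1.6.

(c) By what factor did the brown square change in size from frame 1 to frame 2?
0.8×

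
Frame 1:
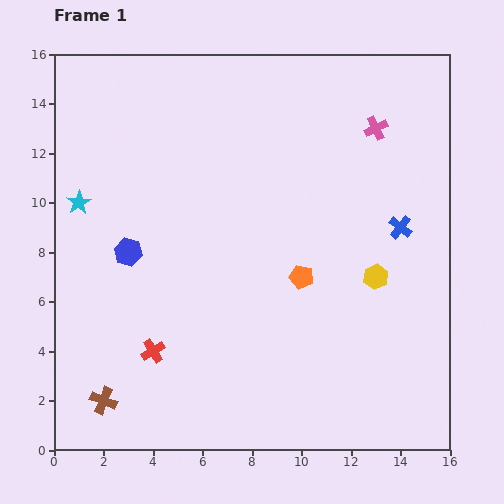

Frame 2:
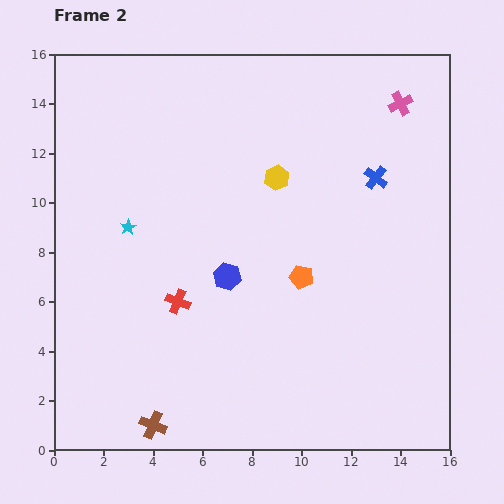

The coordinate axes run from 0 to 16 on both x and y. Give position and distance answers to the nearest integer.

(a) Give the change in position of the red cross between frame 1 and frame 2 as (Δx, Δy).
(1, 2)

The red cross was at (4, 4) in frame 1 and (5, 6) in frame 2.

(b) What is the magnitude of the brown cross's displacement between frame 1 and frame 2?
2

The brown cross moved from (2, 2) to (4, 1), a distance of √(2² + 1²) ≈ 2.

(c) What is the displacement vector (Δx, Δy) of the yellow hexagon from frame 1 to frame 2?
(-4, 4)

The yellow hexagon was at (13, 7) in frame 1 and (9, 11) in frame 2.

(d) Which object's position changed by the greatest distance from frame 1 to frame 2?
the yellow hexagon

(moved 6; next 4)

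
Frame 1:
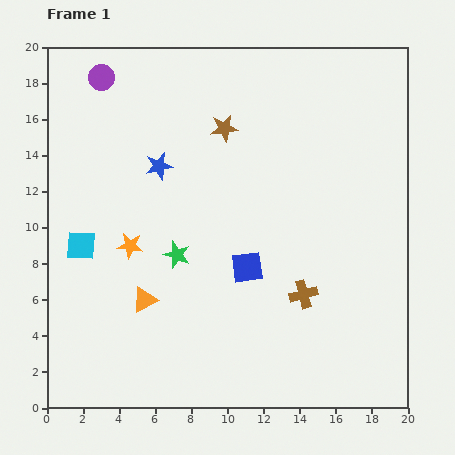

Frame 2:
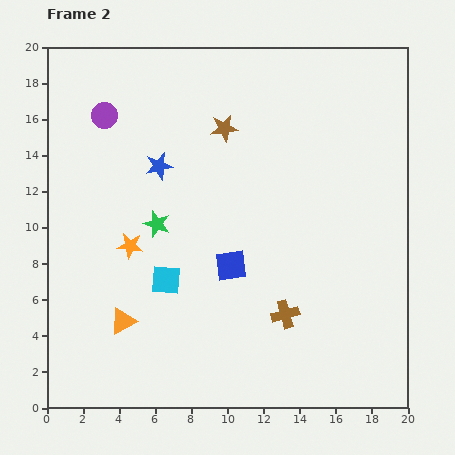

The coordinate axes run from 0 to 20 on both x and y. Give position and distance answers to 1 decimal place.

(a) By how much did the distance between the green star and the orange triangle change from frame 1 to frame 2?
+2.6

Distance in frame 1: 3.1. Distance in frame 2: 5.7.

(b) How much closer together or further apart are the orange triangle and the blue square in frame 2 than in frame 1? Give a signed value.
+0.8

Distance in frame 1: 6.0. Distance in frame 2: 6.8.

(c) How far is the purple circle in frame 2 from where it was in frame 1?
2.1

The purple circle moved from (3.0, 18.3) to (3.2, 16.2), a distance of √(0.2² + 2.1²) ≈ 2.1.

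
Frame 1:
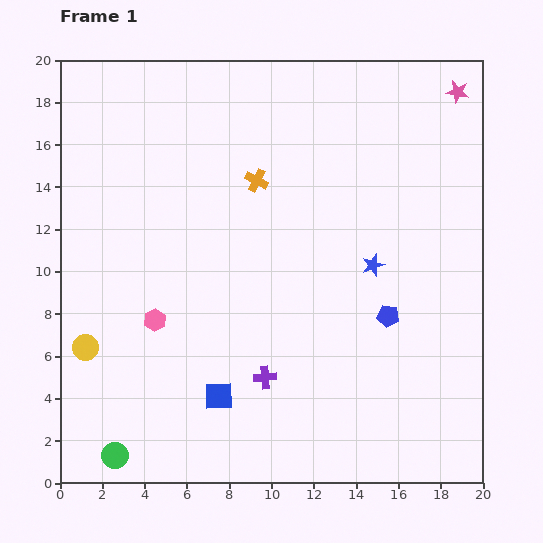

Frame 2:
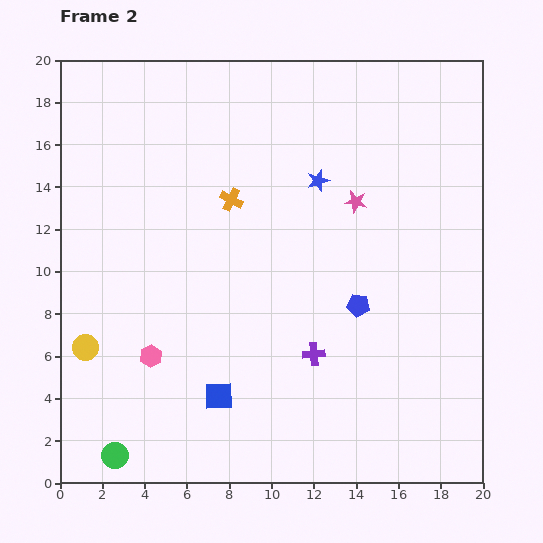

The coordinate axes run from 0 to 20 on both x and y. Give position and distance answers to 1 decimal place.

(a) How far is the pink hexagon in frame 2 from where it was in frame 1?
1.7

The pink hexagon moved from (4.5, 7.7) to (4.3, 6.0), a distance of √(0.2² + 1.7²) ≈ 1.7.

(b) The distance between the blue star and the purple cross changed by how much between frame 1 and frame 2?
+0.8

Distance in frame 1: 7.4. Distance in frame 2: 8.2.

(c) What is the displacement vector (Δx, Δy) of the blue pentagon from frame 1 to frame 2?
(-1.4, 0.5)

The blue pentagon was at (15.5, 7.9) in frame 1 and (14.1, 8.4) in frame 2.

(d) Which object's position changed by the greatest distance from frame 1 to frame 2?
the pink star

(moved 7.1; next 4.8)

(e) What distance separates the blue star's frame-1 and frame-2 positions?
4.8

The blue star moved from (14.8, 10.3) to (12.2, 14.3), a distance of √(2.6² + 4.0²) ≈ 4.8.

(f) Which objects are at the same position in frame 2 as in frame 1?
the green circle, the blue square, the yellow circle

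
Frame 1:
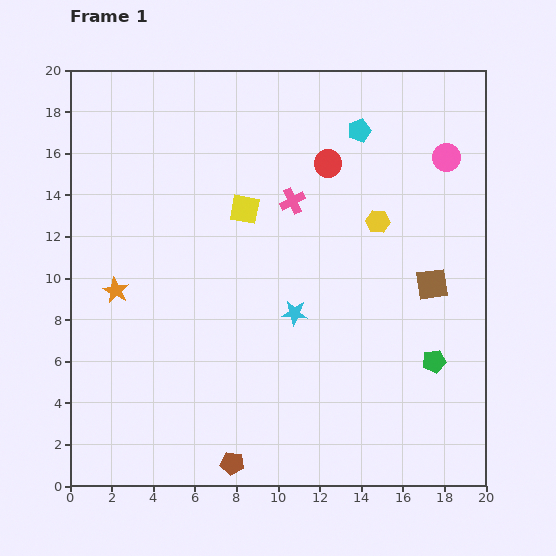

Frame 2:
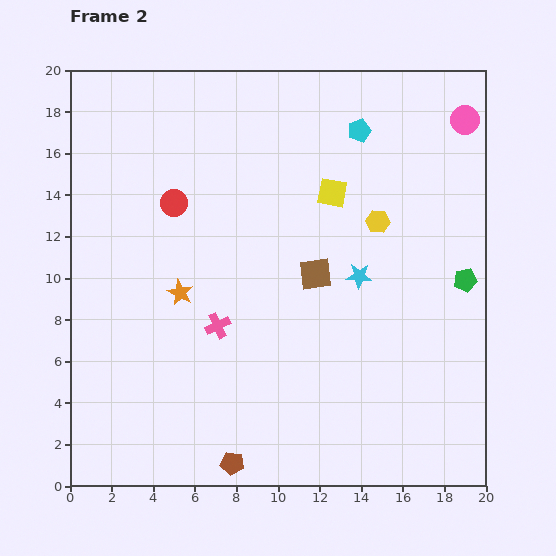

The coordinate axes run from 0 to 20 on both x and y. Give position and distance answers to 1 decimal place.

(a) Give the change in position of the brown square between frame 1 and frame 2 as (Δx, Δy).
(-5.6, 0.5)

The brown square was at (17.4, 9.7) in frame 1 and (11.8, 10.2) in frame 2.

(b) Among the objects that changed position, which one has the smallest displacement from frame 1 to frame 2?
the pink circle

(moved 2.0)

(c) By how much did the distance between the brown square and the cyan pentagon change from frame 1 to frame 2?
-1.0

Distance in frame 1: 8.2. Distance in frame 2: 7.2.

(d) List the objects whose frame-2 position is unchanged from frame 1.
the yellow hexagon, the brown pentagon, the cyan pentagon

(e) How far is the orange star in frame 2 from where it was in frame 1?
3.1

The orange star moved from (2.2, 9.4) to (5.3, 9.3), a distance of √(3.1² + 0.1²) ≈ 3.1.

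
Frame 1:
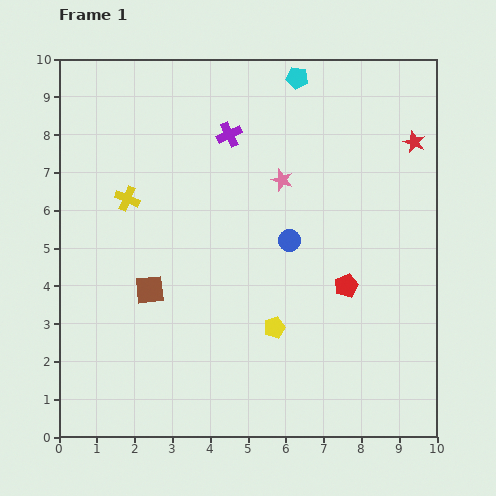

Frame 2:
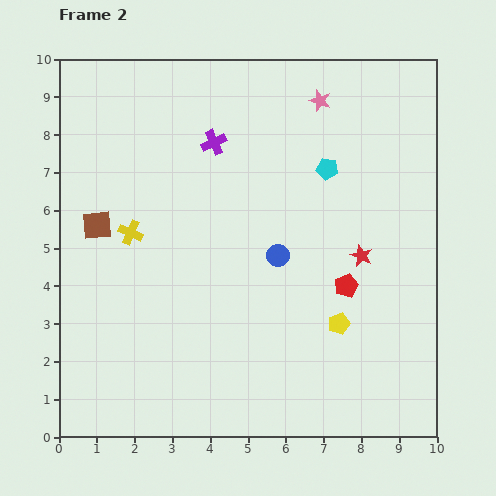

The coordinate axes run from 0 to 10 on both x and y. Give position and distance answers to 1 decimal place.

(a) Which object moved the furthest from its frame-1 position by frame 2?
the red star

(moved 3.3; next 2.5)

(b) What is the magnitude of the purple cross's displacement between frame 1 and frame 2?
0.4

The purple cross moved from (4.5, 8.0) to (4.1, 7.8), a distance of √(0.4² + 0.2²) ≈ 0.4.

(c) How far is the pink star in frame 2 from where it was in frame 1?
2.3

The pink star moved from (5.9, 6.8) to (6.9, 8.9), a distance of √(1.0² + 2.1²) ≈ 2.3.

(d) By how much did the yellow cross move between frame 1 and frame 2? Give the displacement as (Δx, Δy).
(0.1, -0.9)

The yellow cross was at (1.8, 6.3) in frame 1 and (1.9, 5.4) in frame 2.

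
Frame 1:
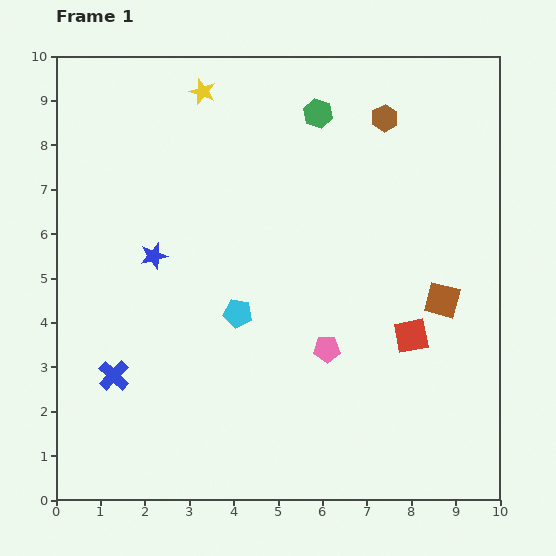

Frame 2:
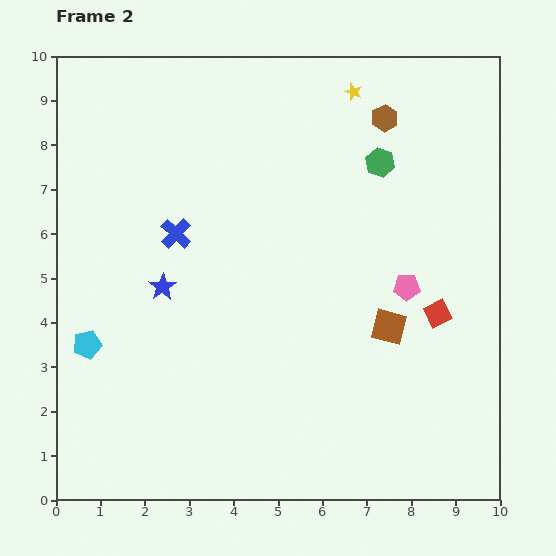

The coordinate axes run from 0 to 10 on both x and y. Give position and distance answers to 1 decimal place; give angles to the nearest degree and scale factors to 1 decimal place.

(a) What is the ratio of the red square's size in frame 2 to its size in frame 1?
0.8×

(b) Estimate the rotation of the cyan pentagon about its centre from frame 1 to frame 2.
22° counter-clockwise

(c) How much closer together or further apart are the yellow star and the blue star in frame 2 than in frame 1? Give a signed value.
+2.3

Distance in frame 1: 3.9. Distance in frame 2: 6.2.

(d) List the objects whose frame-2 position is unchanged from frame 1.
the brown hexagon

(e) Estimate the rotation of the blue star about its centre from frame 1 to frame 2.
19° counter-clockwise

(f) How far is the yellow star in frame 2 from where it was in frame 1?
3.4

The yellow star moved from (3.3, 9.2) to (6.7, 9.2), a distance of √(3.4² + 0.0²) ≈ 3.4.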